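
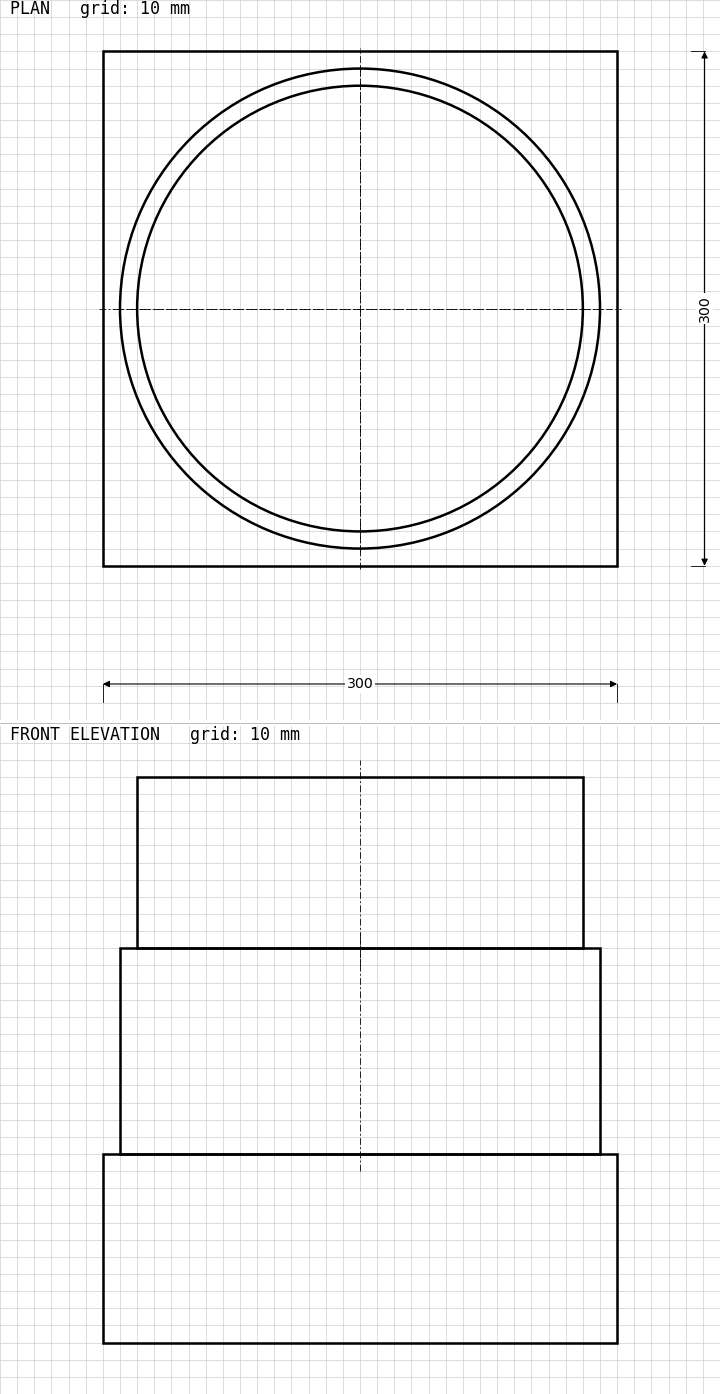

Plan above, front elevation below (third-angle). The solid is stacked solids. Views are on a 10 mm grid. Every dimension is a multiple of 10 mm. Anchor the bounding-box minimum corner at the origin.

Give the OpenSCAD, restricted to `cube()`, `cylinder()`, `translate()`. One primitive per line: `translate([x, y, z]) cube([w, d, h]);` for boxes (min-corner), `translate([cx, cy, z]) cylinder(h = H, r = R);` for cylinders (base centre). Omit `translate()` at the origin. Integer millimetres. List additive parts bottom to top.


cube([300, 300, 110]);
translate([150, 150, 110]) cylinder(h = 120, r = 140);
translate([150, 150, 230]) cylinder(h = 100, r = 130);


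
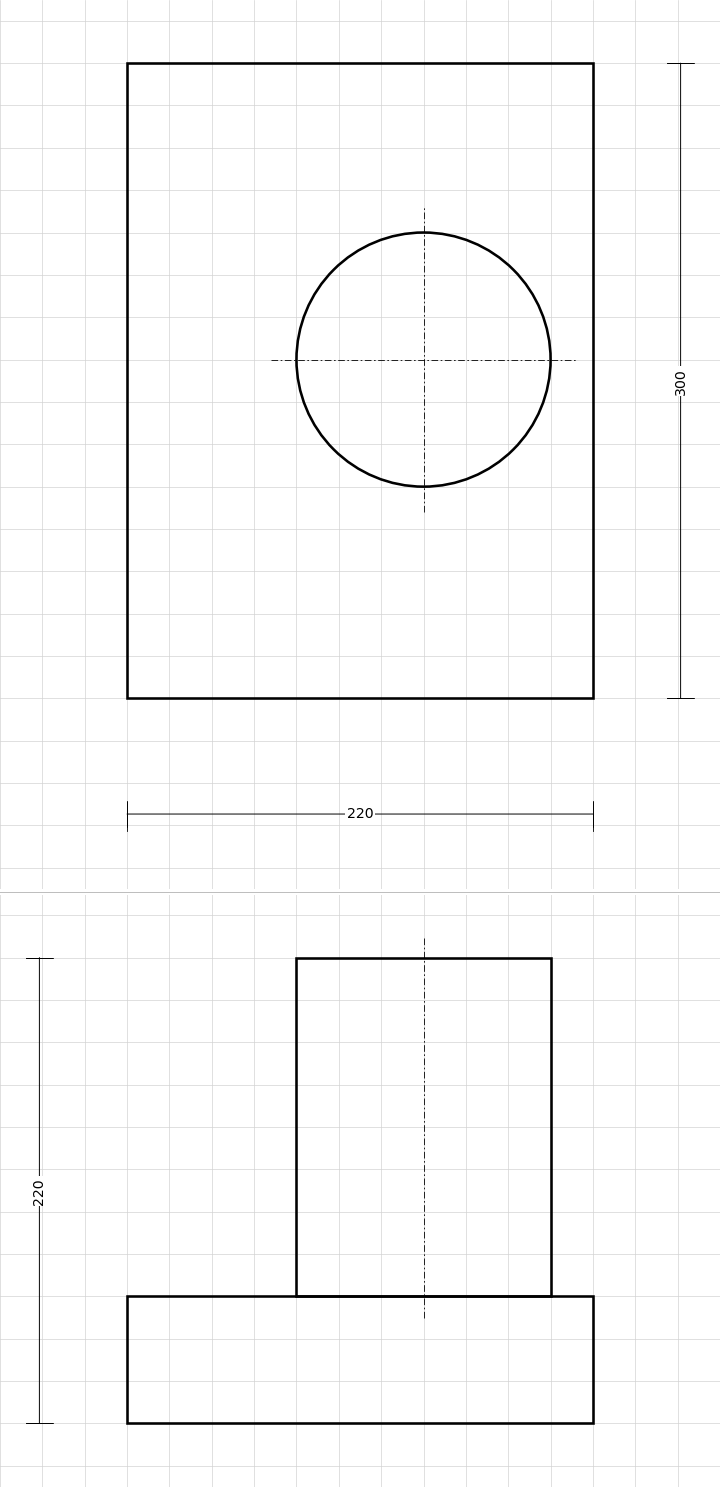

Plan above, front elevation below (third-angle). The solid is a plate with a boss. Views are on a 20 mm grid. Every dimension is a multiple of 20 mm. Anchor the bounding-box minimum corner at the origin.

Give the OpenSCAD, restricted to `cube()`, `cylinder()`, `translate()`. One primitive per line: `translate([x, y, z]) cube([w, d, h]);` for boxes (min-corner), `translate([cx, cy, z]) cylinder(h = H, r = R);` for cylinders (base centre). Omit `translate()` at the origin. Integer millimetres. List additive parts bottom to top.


cube([220, 300, 60]);
translate([140, 160, 60]) cylinder(h = 160, r = 60);


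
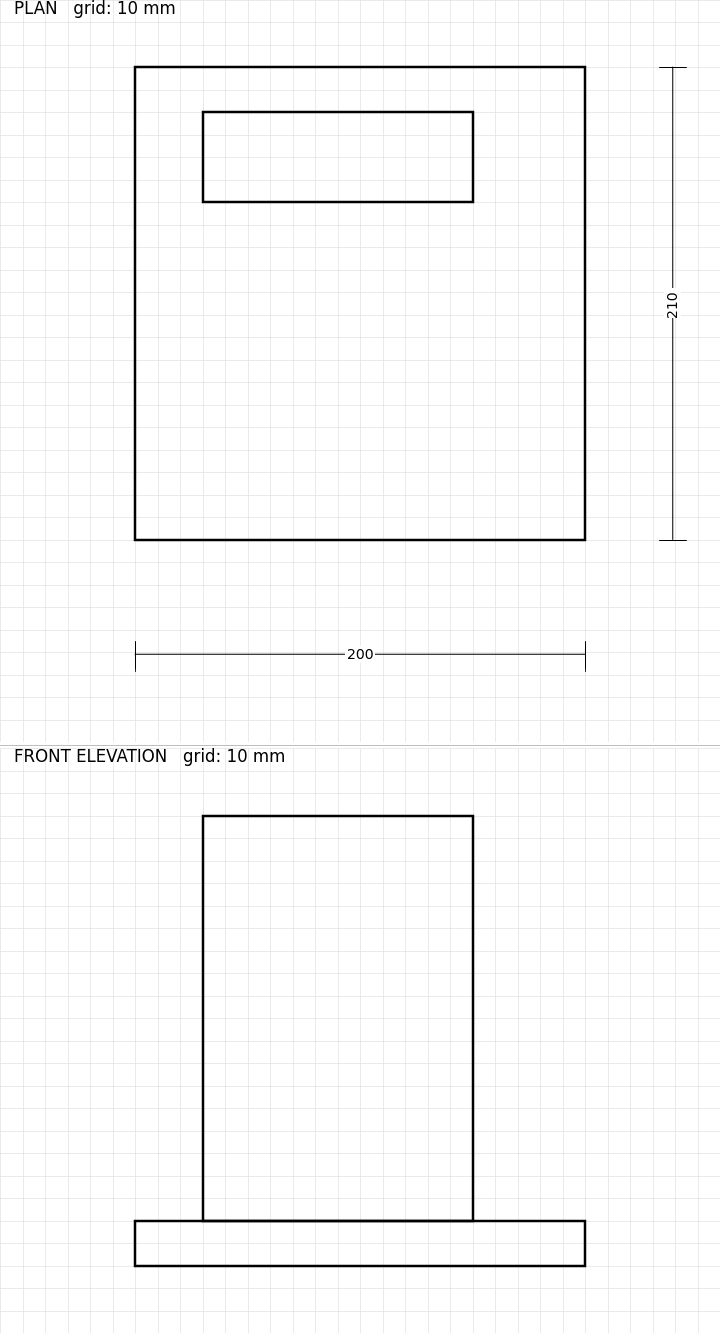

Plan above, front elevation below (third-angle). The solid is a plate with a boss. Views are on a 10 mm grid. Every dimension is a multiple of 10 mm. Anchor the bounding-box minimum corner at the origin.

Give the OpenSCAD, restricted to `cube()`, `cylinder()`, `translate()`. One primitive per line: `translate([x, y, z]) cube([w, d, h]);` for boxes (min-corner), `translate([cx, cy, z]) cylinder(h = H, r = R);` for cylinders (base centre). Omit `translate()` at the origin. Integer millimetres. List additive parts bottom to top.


cube([200, 210, 20]);
translate([30, 150, 20]) cube([120, 40, 180]);


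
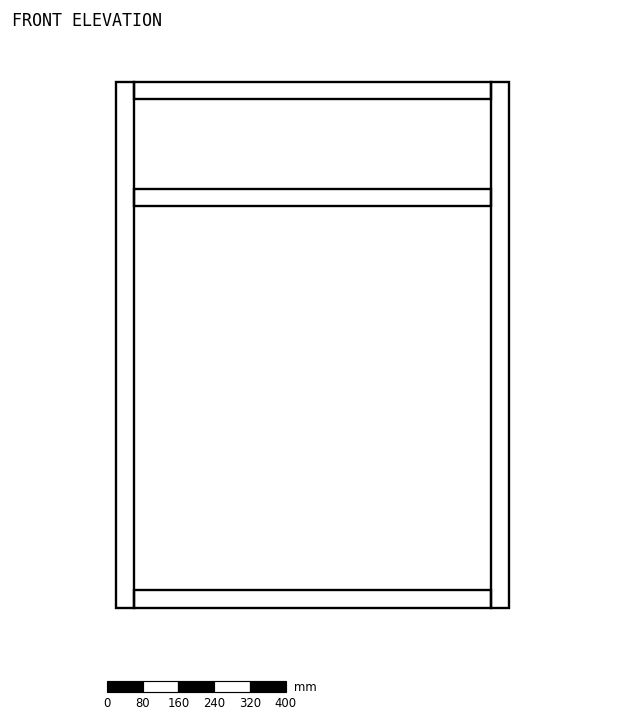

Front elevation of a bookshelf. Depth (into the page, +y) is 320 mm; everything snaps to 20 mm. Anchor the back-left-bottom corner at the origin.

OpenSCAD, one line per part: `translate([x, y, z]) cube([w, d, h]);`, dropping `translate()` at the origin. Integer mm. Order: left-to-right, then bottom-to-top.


cube([40, 320, 1180]);
translate([40, 0, 0]) cube([800, 320, 40]);
translate([40, 0, 900]) cube([800, 320, 40]);
translate([40, 0, 1140]) cube([800, 320, 40]);
translate([840, 0, 0]) cube([40, 320, 1180]);


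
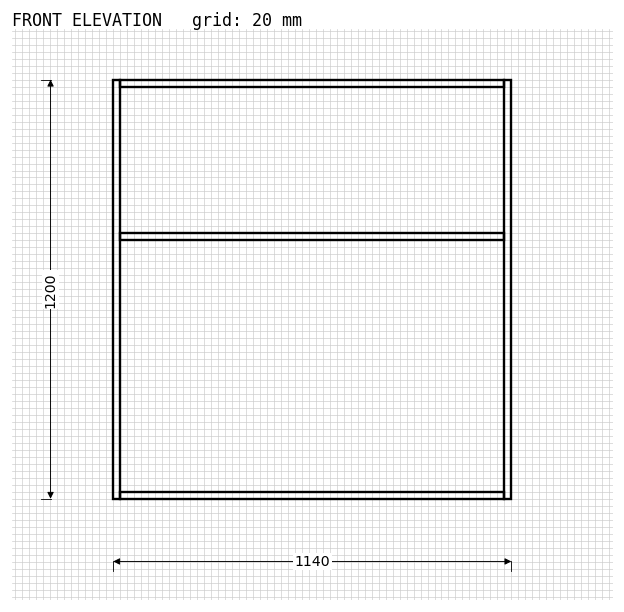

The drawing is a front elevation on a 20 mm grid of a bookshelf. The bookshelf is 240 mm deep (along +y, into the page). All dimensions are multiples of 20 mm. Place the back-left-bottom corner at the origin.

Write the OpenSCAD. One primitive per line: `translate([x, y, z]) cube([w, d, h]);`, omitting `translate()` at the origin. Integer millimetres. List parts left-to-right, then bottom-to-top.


cube([20, 240, 1200]);
translate([20, 0, 0]) cube([1100, 240, 20]);
translate([20, 0, 740]) cube([1100, 240, 20]);
translate([20, 0, 1180]) cube([1100, 240, 20]);
translate([1120, 0, 0]) cube([20, 240, 1200]);


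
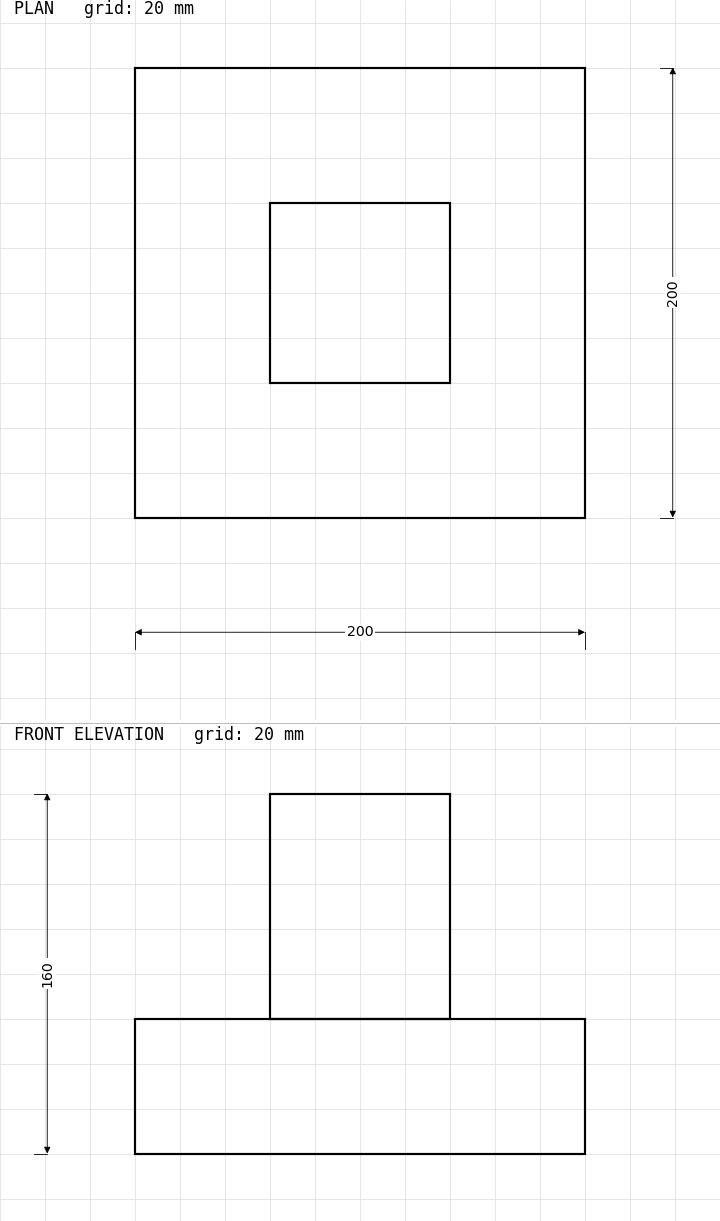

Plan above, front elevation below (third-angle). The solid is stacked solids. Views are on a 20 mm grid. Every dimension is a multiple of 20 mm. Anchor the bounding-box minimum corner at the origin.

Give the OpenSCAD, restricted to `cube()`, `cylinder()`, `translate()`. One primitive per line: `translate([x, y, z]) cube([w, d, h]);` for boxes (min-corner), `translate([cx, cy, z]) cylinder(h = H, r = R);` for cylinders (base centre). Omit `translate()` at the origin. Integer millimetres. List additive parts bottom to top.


cube([200, 200, 60]);
translate([60, 60, 60]) cube([80, 80, 100]);


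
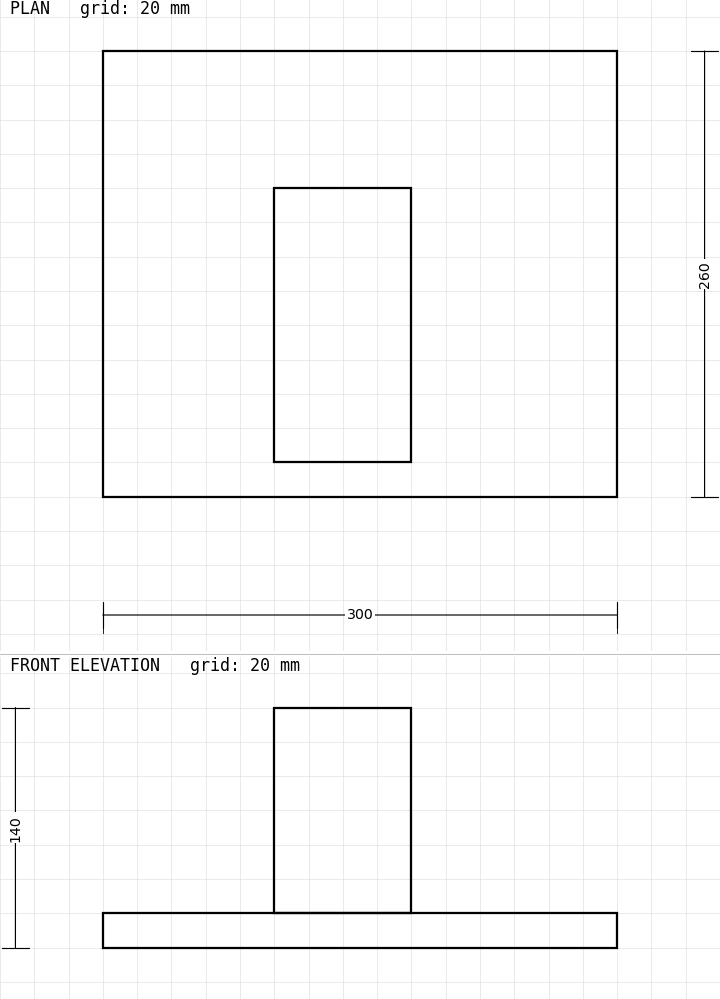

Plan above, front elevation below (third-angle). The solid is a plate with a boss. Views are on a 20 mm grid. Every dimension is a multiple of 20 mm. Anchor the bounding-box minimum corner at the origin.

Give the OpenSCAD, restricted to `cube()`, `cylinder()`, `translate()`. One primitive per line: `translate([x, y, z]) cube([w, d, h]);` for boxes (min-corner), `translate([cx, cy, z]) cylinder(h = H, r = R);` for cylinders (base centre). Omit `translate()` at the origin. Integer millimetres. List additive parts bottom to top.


cube([300, 260, 20]);
translate([100, 20, 20]) cube([80, 160, 120]);


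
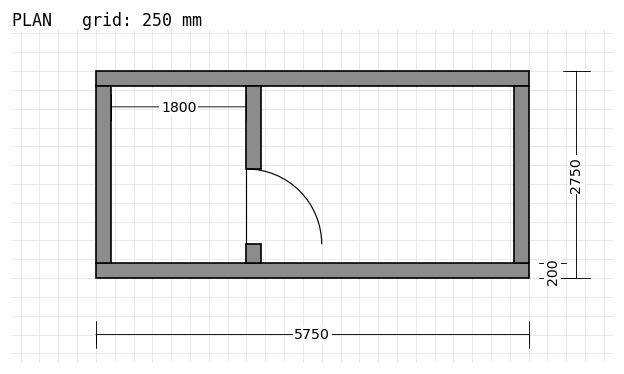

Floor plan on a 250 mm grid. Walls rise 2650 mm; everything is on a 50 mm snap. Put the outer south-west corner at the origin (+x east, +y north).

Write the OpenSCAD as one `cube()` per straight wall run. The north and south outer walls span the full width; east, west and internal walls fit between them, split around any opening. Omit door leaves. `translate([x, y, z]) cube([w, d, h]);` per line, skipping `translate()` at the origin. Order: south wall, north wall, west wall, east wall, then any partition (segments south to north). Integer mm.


cube([5750, 200, 2650]);
translate([0, 2550, 0]) cube([5750, 200, 2650]);
translate([0, 200, 0]) cube([200, 2350, 2650]);
translate([5550, 200, 0]) cube([200, 2350, 2650]);
translate([2000, 200, 0]) cube([200, 250, 2650]);
translate([2000, 1450, 0]) cube([200, 1100, 2650]);


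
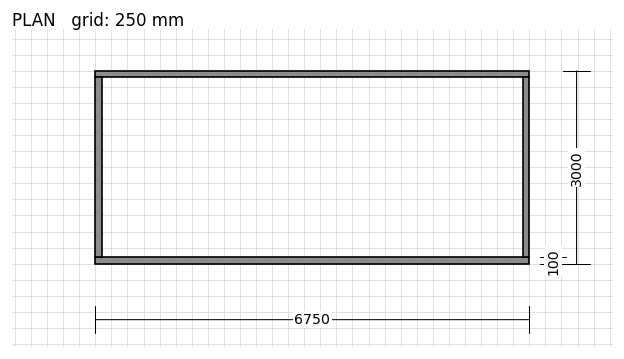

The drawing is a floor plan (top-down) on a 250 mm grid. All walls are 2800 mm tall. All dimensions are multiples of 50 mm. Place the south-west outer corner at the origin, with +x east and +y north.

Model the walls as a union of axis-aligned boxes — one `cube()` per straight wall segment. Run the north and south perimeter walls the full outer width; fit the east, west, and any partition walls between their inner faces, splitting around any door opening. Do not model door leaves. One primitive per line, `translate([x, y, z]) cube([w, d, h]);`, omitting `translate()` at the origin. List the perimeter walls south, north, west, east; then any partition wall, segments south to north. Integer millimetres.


cube([6750, 100, 2800]);
translate([0, 2900, 0]) cube([6750, 100, 2800]);
translate([0, 100, 0]) cube([100, 2800, 2800]);
translate([6650, 100, 0]) cube([100, 2800, 2800]);


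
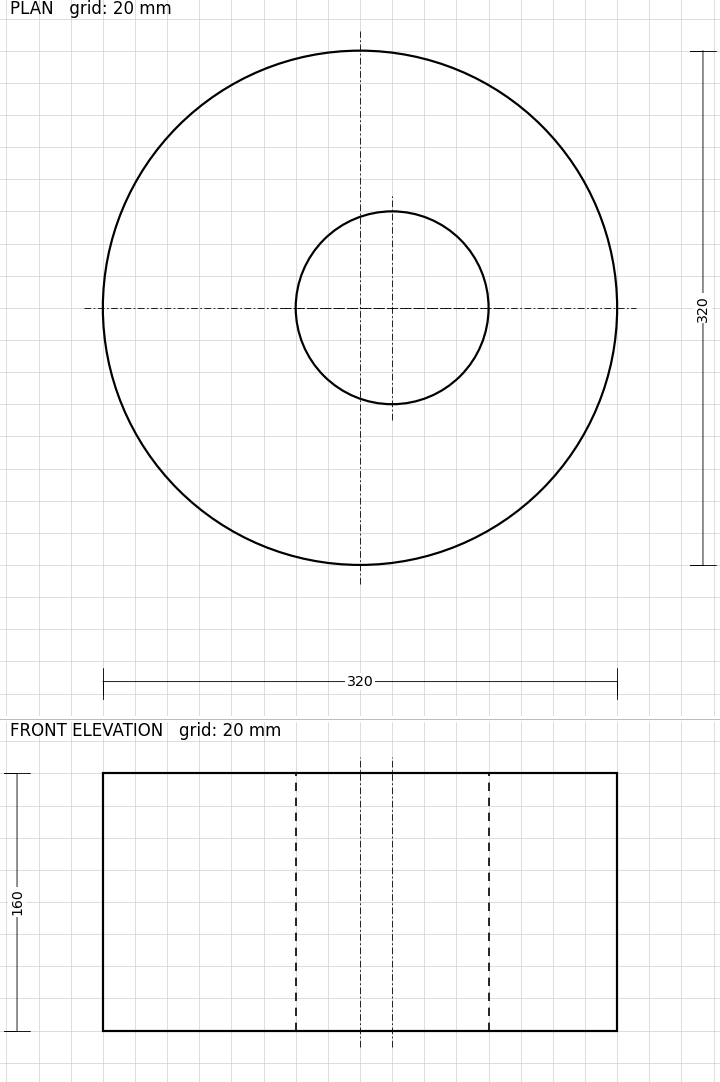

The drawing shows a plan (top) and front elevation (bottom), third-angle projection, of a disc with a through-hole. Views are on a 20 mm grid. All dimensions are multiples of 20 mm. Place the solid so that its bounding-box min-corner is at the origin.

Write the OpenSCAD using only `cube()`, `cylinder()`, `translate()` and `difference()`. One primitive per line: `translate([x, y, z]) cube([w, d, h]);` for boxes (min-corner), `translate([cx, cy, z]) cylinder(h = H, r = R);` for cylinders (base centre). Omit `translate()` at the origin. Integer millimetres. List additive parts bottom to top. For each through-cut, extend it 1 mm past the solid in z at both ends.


difference() {
  translate([160, 160, 0]) cylinder(h = 160, r = 160);
  translate([180, 160, -1]) cylinder(h = 162, r = 60);
}


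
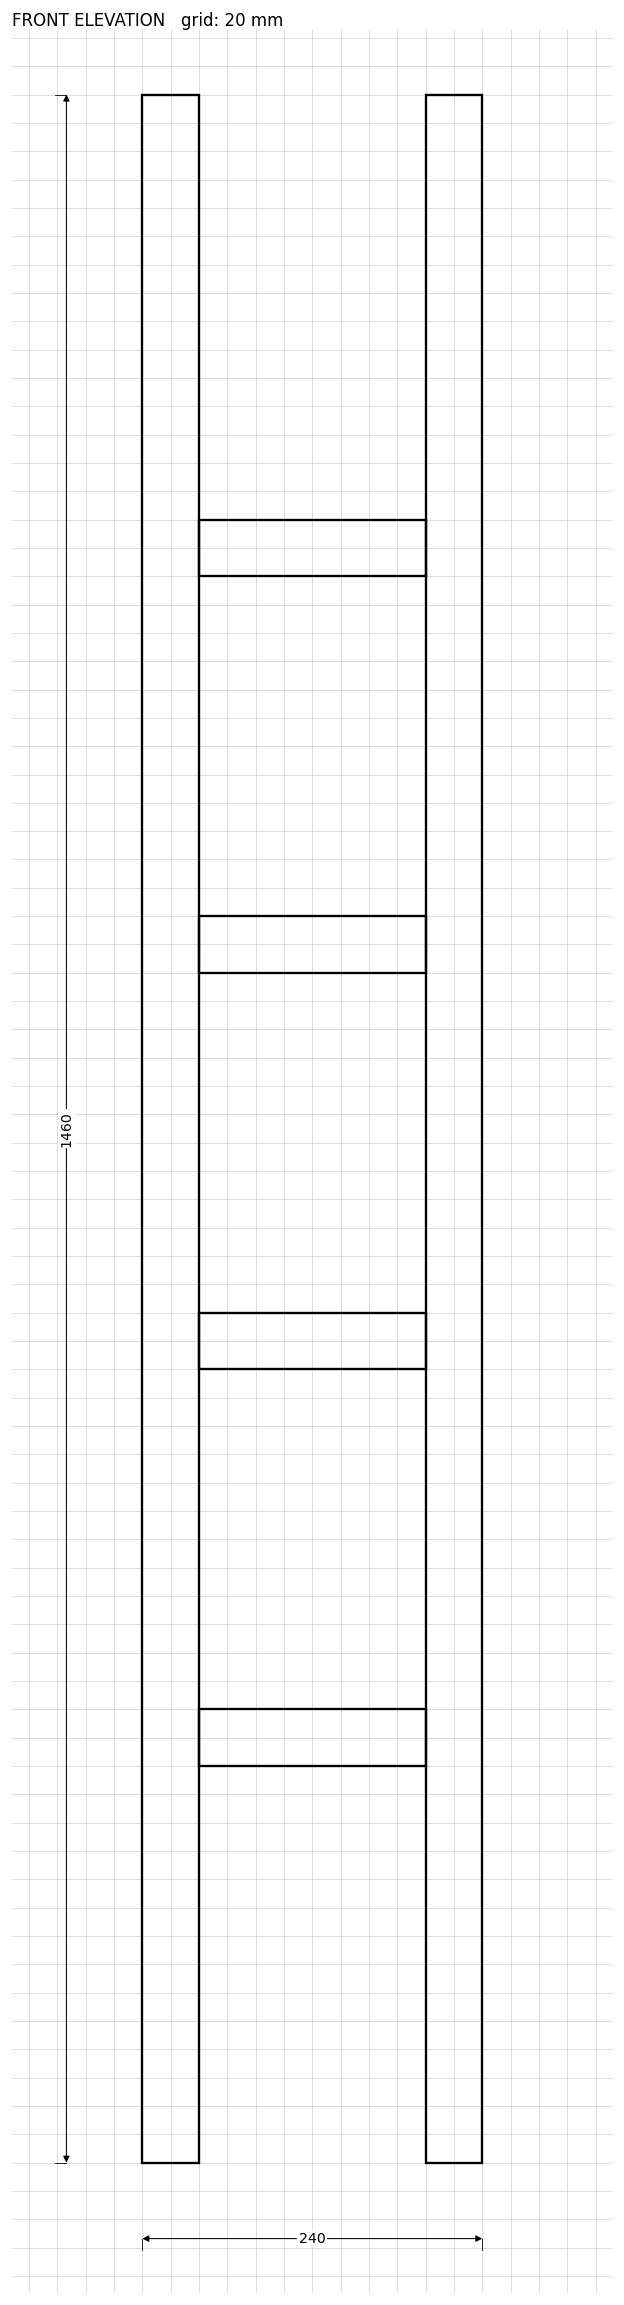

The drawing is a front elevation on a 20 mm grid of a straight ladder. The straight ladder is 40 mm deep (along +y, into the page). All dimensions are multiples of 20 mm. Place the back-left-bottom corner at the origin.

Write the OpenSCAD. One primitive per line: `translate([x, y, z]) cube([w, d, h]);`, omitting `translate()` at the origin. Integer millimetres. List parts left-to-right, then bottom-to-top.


cube([40, 40, 1460]);
translate([40, 0, 280]) cube([160, 40, 40]);
translate([40, 0, 560]) cube([160, 40, 40]);
translate([40, 0, 840]) cube([160, 40, 40]);
translate([40, 0, 1120]) cube([160, 40, 40]);
translate([200, 0, 0]) cube([40, 40, 1460]);


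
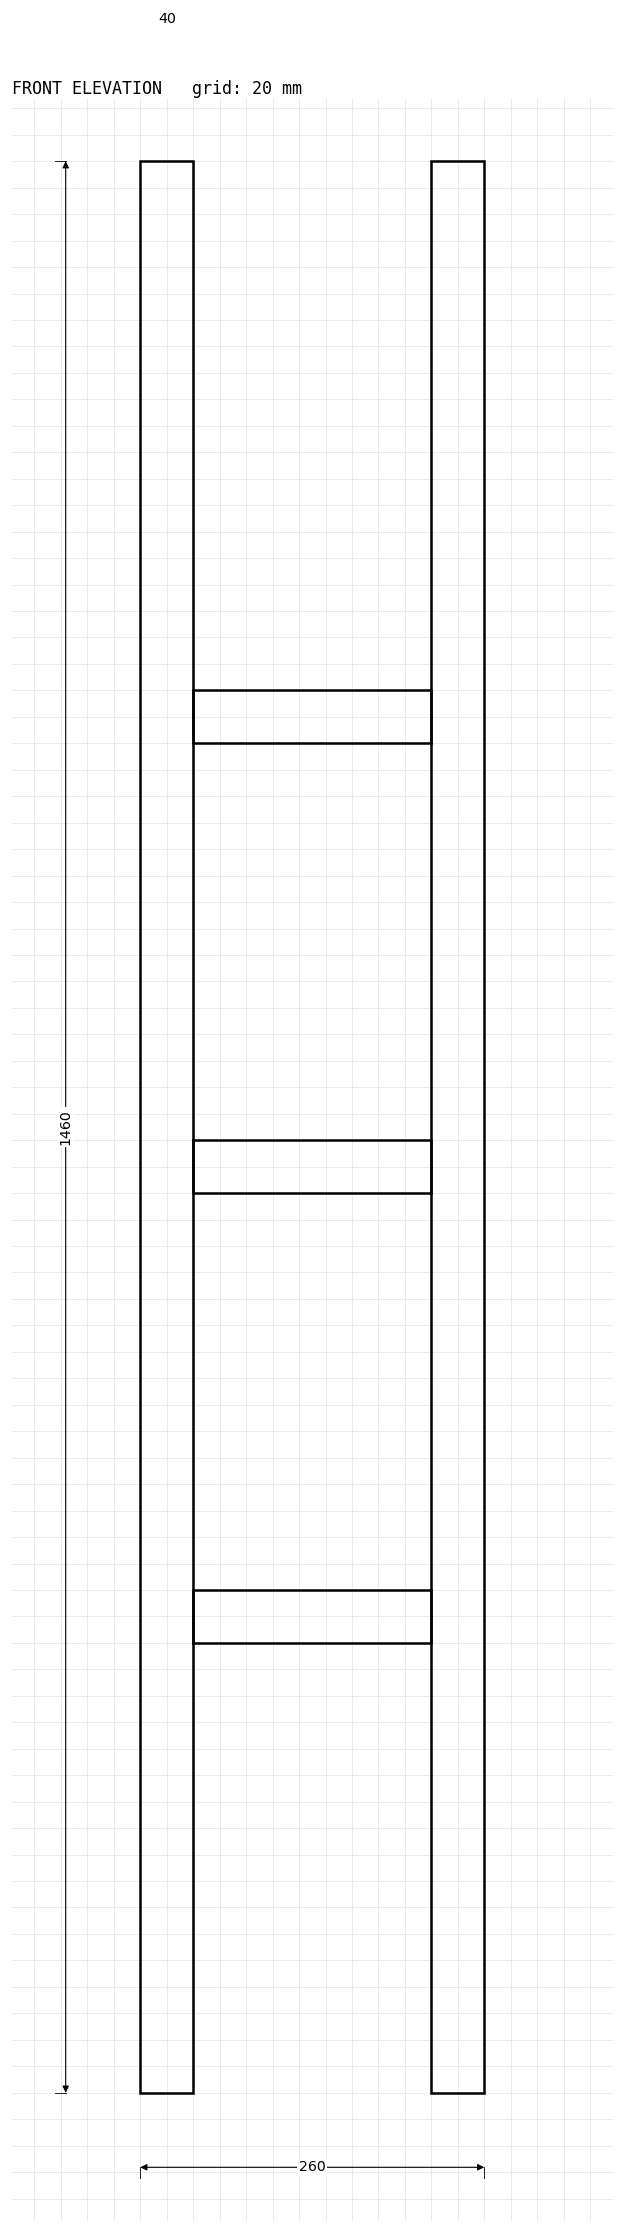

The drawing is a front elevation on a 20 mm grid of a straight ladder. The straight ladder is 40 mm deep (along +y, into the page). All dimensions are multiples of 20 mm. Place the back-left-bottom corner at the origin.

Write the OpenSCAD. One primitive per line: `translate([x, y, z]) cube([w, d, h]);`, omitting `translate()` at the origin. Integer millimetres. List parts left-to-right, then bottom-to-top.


cube([40, 40, 1460]);
translate([40, 0, 340]) cube([180, 40, 40]);
translate([40, 0, 680]) cube([180, 40, 40]);
translate([40, 0, 1020]) cube([180, 40, 40]);
translate([220, 0, 0]) cube([40, 40, 1460]);


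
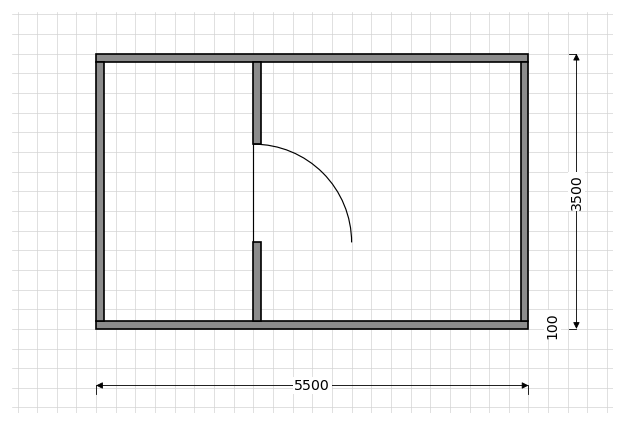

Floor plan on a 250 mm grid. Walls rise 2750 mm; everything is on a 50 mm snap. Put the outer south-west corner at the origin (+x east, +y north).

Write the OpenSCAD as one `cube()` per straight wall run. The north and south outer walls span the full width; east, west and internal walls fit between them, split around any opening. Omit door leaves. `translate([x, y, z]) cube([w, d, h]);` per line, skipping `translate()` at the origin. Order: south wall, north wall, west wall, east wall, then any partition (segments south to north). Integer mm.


cube([5500, 100, 2750]);
translate([0, 3400, 0]) cube([5500, 100, 2750]);
translate([0, 100, 0]) cube([100, 3300, 2750]);
translate([5400, 100, 0]) cube([100, 3300, 2750]);
translate([2000, 100, 0]) cube([100, 1000, 2750]);
translate([2000, 2350, 0]) cube([100, 1050, 2750]);


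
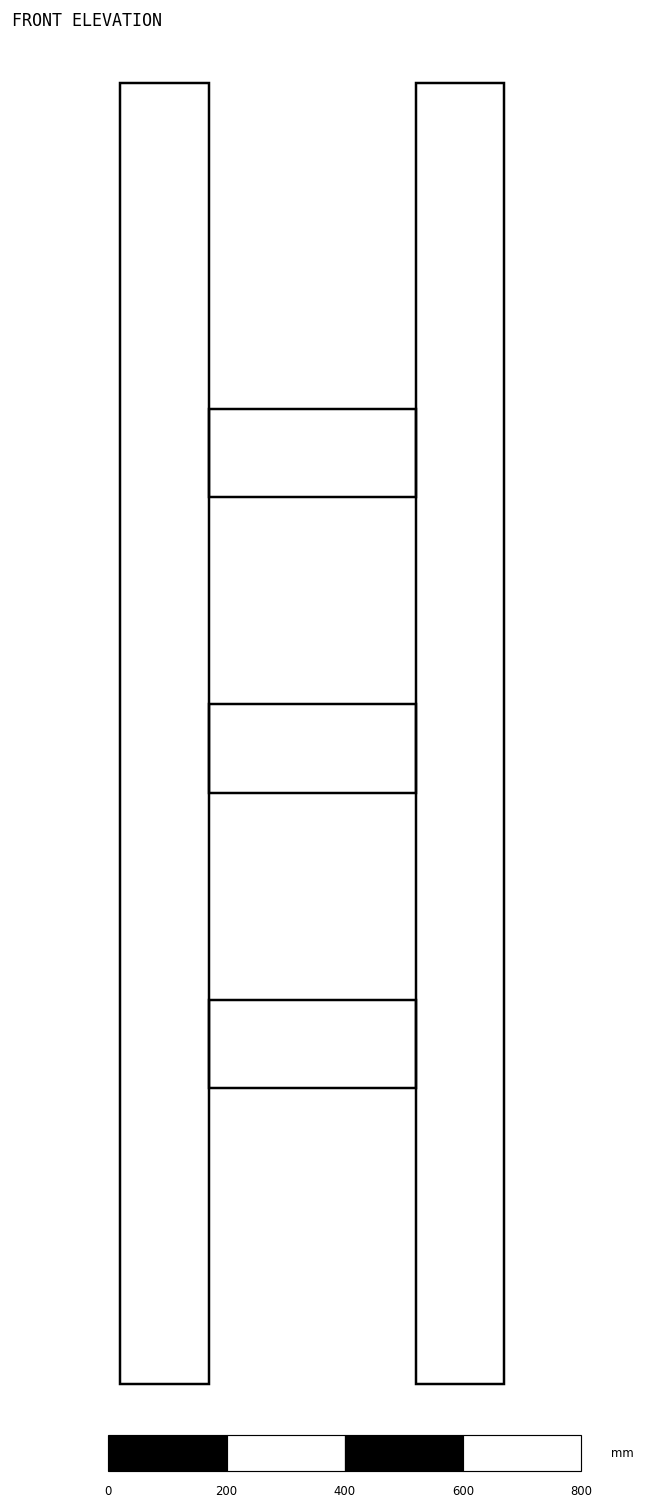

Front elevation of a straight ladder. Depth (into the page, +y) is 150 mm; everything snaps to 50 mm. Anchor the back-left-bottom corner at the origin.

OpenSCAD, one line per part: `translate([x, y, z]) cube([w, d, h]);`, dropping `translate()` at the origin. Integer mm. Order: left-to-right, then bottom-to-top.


cube([150, 150, 2200]);
translate([150, 0, 500]) cube([350, 150, 150]);
translate([150, 0, 1000]) cube([350, 150, 150]);
translate([150, 0, 1500]) cube([350, 150, 150]);
translate([500, 0, 0]) cube([150, 150, 2200]);


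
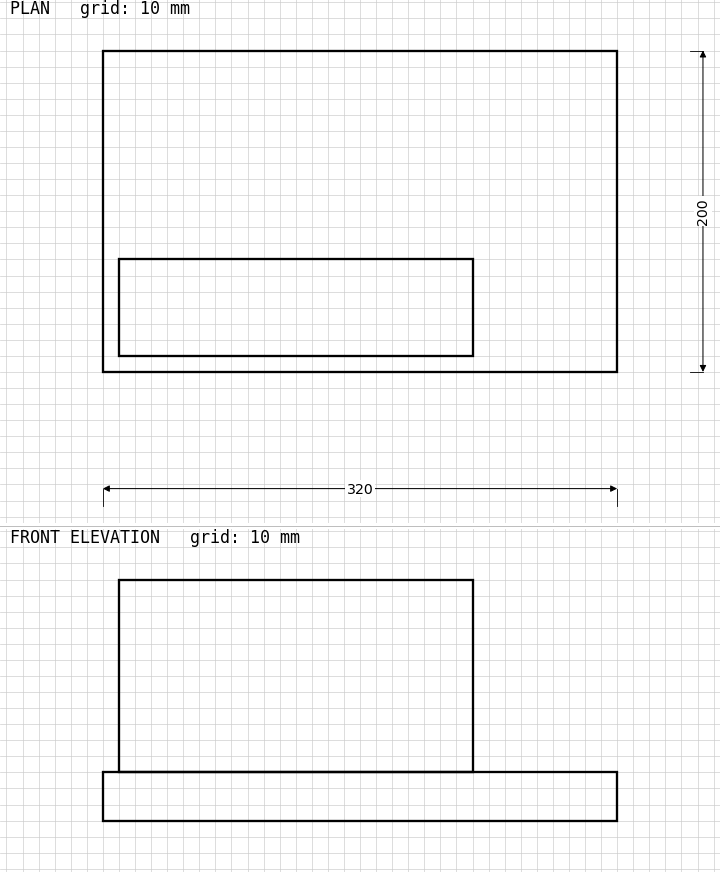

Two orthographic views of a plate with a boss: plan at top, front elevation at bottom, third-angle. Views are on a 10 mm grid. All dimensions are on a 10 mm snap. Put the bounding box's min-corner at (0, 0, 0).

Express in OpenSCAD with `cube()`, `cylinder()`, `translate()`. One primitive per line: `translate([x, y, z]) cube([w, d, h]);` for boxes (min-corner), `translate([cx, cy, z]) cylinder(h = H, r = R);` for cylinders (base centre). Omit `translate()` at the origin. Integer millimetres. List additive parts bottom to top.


cube([320, 200, 30]);
translate([10, 10, 30]) cube([220, 60, 120]);


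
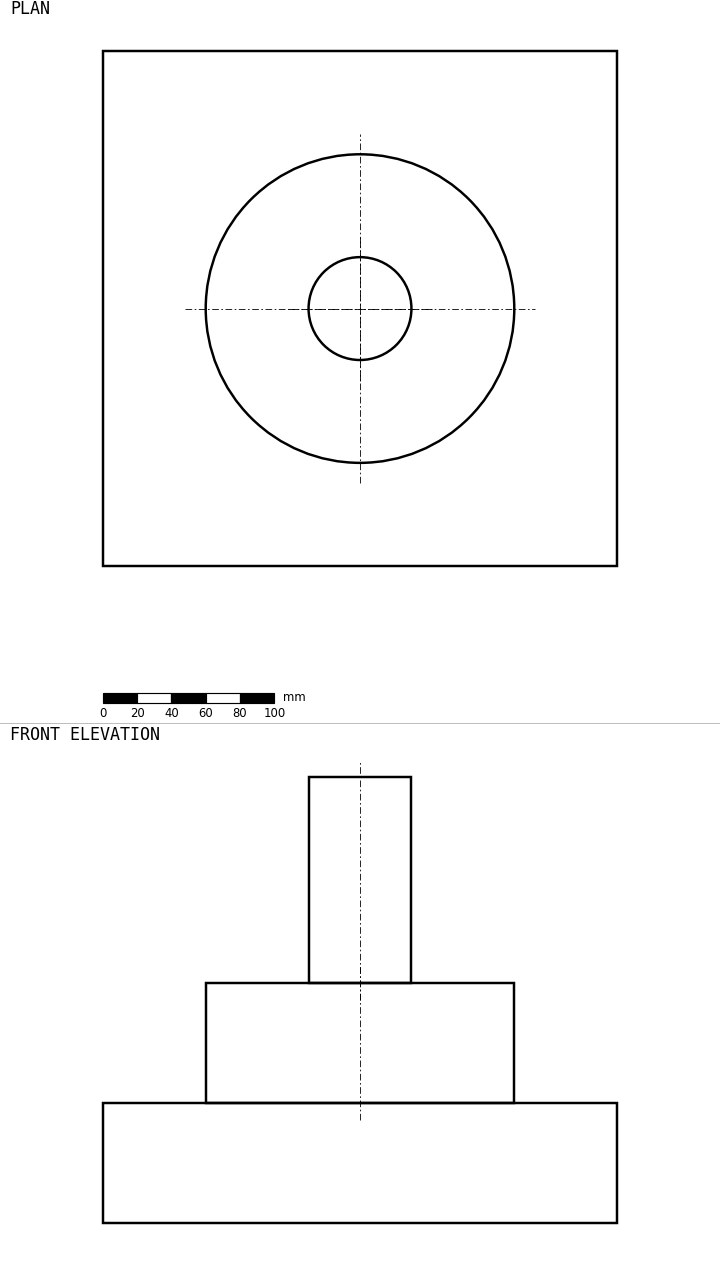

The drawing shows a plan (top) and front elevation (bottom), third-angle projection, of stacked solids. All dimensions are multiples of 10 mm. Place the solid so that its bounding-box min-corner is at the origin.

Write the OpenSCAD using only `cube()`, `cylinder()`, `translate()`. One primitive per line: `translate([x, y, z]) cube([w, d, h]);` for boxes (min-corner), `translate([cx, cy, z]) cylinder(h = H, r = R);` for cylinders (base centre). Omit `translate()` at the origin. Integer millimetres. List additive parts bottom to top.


cube([300, 300, 70]);
translate([150, 150, 70]) cylinder(h = 70, r = 90);
translate([150, 150, 140]) cylinder(h = 120, r = 30);


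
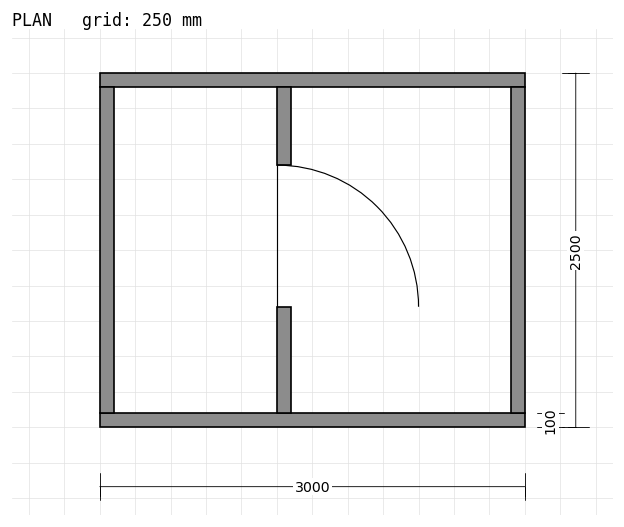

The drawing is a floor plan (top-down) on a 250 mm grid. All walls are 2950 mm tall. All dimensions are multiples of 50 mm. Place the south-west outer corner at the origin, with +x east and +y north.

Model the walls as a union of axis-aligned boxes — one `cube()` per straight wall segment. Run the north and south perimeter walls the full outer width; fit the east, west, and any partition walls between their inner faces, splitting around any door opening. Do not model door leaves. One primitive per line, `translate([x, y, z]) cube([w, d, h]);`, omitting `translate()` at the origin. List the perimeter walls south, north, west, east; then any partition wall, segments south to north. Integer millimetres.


cube([3000, 100, 2950]);
translate([0, 2400, 0]) cube([3000, 100, 2950]);
translate([0, 100, 0]) cube([100, 2300, 2950]);
translate([2900, 100, 0]) cube([100, 2300, 2950]);
translate([1250, 100, 0]) cube([100, 750, 2950]);
translate([1250, 1850, 0]) cube([100, 550, 2950]);


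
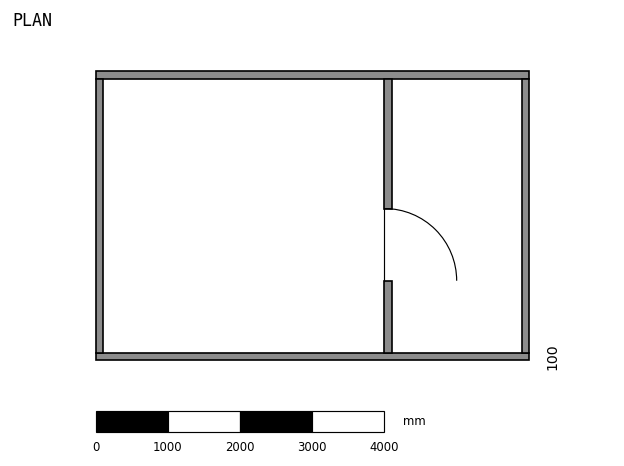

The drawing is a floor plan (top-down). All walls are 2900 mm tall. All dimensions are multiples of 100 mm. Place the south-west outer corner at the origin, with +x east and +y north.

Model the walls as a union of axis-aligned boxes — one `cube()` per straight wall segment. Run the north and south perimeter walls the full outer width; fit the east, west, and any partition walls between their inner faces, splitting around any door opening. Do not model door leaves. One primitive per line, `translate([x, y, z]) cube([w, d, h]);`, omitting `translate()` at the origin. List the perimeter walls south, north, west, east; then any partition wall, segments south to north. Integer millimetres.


cube([6000, 100, 2900]);
translate([0, 3900, 0]) cube([6000, 100, 2900]);
translate([0, 100, 0]) cube([100, 3800, 2900]);
translate([5900, 100, 0]) cube([100, 3800, 2900]);
translate([4000, 100, 0]) cube([100, 1000, 2900]);
translate([4000, 2100, 0]) cube([100, 1800, 2900]);


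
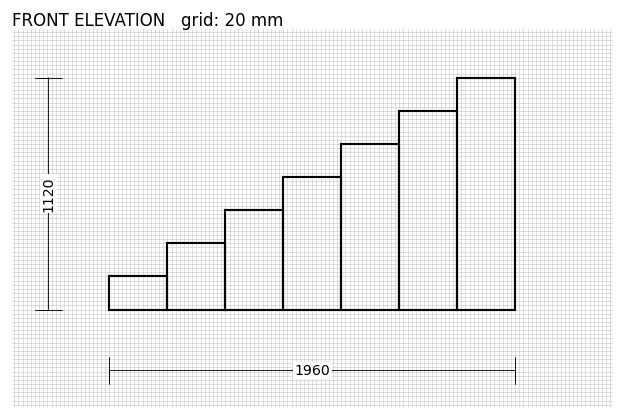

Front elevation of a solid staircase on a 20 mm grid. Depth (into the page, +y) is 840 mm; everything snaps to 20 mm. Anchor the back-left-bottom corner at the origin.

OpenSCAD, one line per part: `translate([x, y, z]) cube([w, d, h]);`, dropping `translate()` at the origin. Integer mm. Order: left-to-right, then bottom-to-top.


cube([280, 840, 160]);
translate([280, 0, 0]) cube([280, 840, 320]);
translate([560, 0, 0]) cube([280, 840, 480]);
translate([840, 0, 0]) cube([280, 840, 640]);
translate([1120, 0, 0]) cube([280, 840, 800]);
translate([1400, 0, 0]) cube([280, 840, 960]);
translate([1680, 0, 0]) cube([280, 840, 1120]);


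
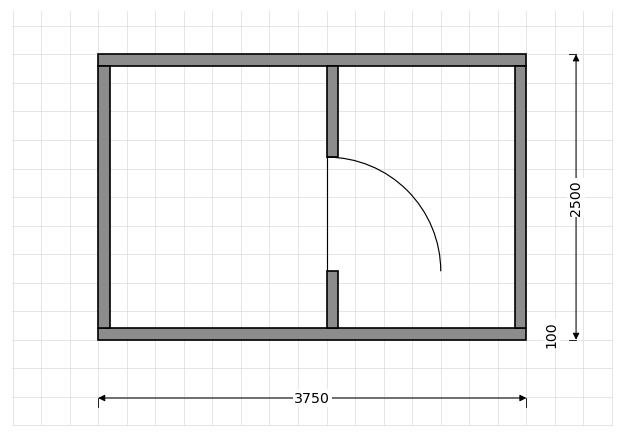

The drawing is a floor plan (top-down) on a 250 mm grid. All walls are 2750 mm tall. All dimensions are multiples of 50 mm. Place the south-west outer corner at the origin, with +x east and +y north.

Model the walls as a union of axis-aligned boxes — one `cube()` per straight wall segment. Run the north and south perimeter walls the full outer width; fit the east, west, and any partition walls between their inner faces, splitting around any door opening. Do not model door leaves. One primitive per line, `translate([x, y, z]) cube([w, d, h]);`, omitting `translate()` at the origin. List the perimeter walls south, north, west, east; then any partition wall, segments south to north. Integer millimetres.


cube([3750, 100, 2750]);
translate([0, 2400, 0]) cube([3750, 100, 2750]);
translate([0, 100, 0]) cube([100, 2300, 2750]);
translate([3650, 100, 0]) cube([100, 2300, 2750]);
translate([2000, 100, 0]) cube([100, 500, 2750]);
translate([2000, 1600, 0]) cube([100, 800, 2750]);


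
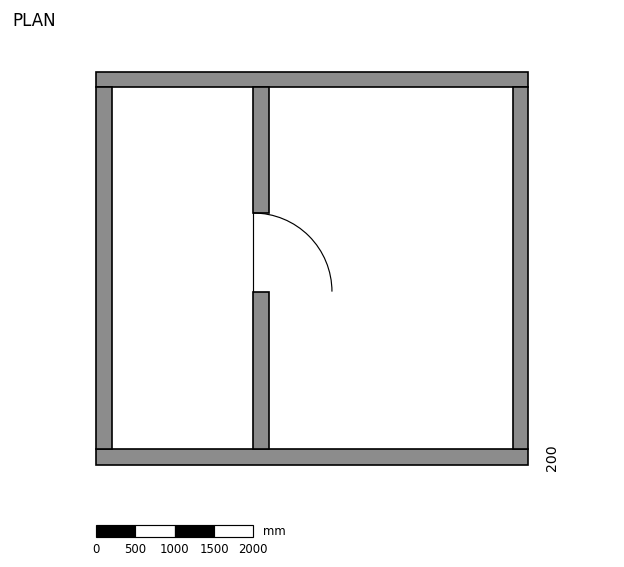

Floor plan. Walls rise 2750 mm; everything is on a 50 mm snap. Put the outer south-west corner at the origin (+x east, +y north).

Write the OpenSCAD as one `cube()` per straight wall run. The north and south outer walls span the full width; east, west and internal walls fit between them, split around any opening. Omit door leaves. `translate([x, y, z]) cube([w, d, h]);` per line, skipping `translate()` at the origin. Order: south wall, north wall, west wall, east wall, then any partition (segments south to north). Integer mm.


cube([5500, 200, 2750]);
translate([0, 4800, 0]) cube([5500, 200, 2750]);
translate([0, 200, 0]) cube([200, 4600, 2750]);
translate([5300, 200, 0]) cube([200, 4600, 2750]);
translate([2000, 200, 0]) cube([200, 2000, 2750]);
translate([2000, 3200, 0]) cube([200, 1600, 2750]);


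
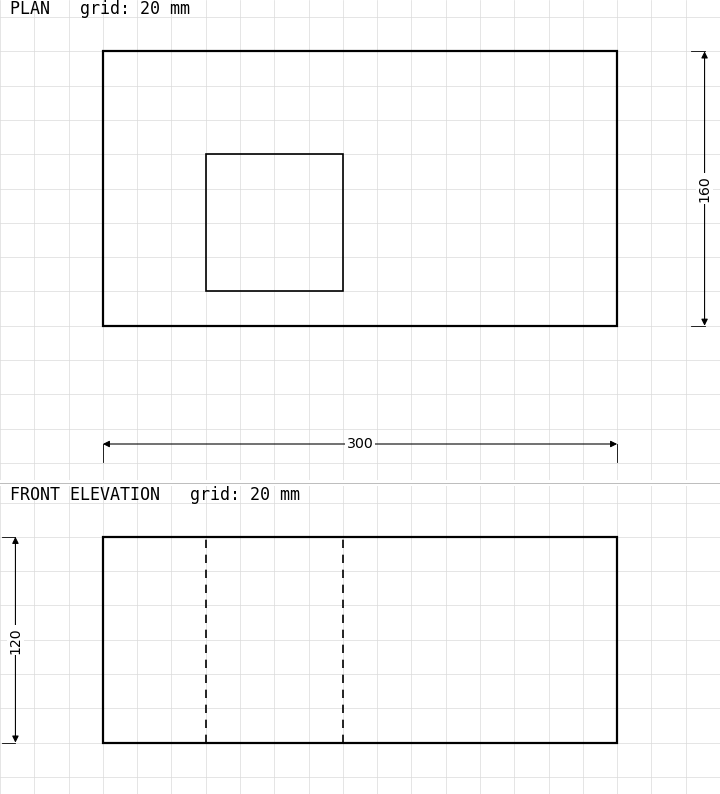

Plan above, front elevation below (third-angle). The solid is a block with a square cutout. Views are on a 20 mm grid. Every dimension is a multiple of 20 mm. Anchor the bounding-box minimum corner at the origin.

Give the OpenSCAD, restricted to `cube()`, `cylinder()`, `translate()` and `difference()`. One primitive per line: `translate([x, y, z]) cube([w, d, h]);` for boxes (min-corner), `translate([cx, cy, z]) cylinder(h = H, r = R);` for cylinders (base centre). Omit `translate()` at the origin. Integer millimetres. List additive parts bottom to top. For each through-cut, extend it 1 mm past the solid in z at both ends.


difference() {
  cube([300, 160, 120]);
  translate([60, 20, -1]) cube([80, 80, 122]);
}


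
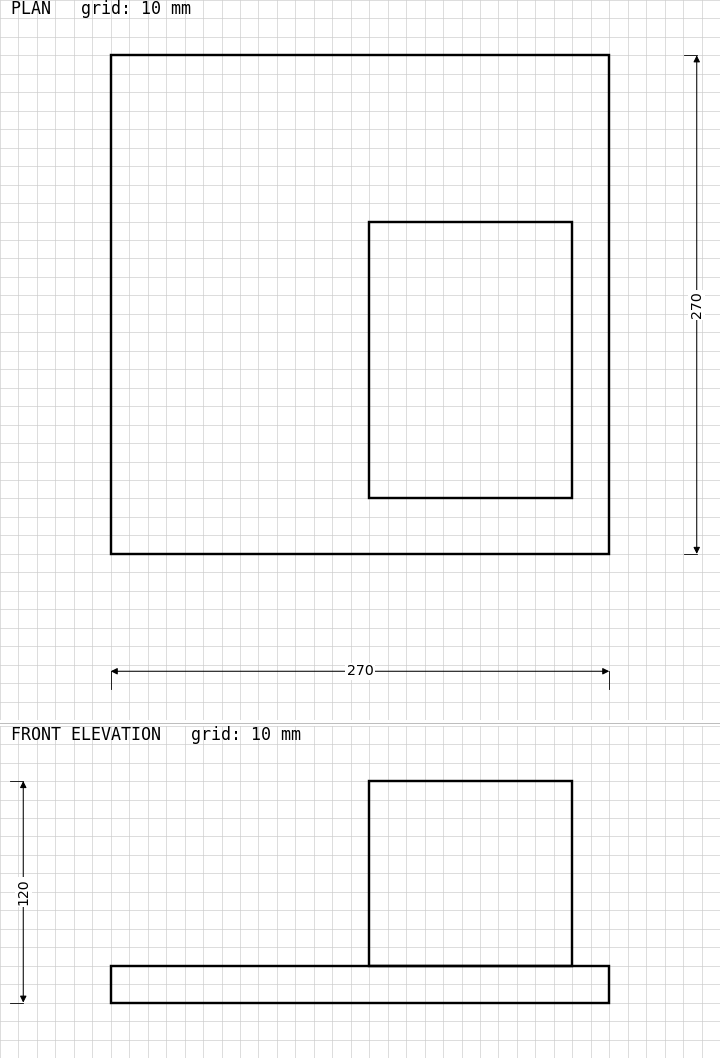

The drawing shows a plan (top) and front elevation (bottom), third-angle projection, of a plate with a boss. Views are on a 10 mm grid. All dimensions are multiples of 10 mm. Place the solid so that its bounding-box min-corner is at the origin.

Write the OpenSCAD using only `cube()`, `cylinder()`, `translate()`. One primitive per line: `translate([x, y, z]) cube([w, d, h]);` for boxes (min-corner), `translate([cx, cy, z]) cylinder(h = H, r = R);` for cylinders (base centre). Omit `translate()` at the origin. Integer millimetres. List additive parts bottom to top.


cube([270, 270, 20]);
translate([140, 30, 20]) cube([110, 150, 100]);


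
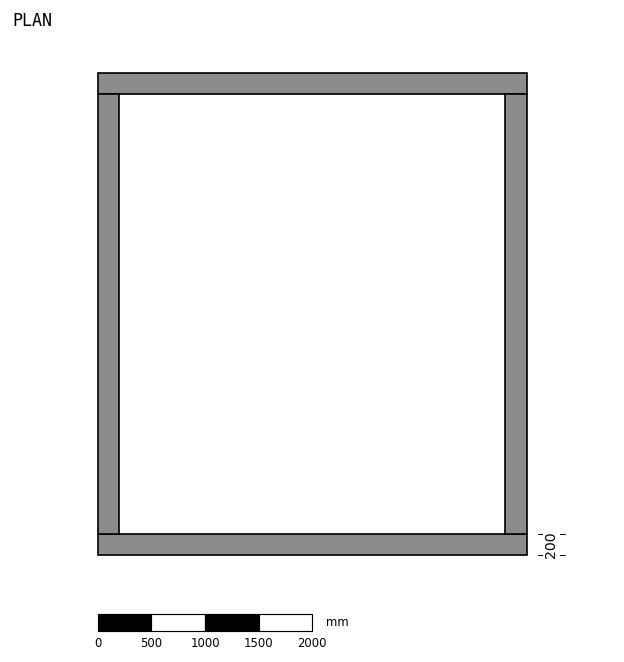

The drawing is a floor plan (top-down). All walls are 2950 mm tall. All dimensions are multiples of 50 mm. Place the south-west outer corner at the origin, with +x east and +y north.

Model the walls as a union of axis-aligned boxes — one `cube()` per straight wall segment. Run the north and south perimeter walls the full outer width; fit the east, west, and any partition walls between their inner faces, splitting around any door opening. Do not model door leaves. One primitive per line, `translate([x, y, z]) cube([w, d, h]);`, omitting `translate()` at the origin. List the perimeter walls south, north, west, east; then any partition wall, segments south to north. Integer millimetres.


cube([4000, 200, 2950]);
translate([0, 4300, 0]) cube([4000, 200, 2950]);
translate([0, 200, 0]) cube([200, 4100, 2950]);
translate([3800, 200, 0]) cube([200, 4100, 2950]);


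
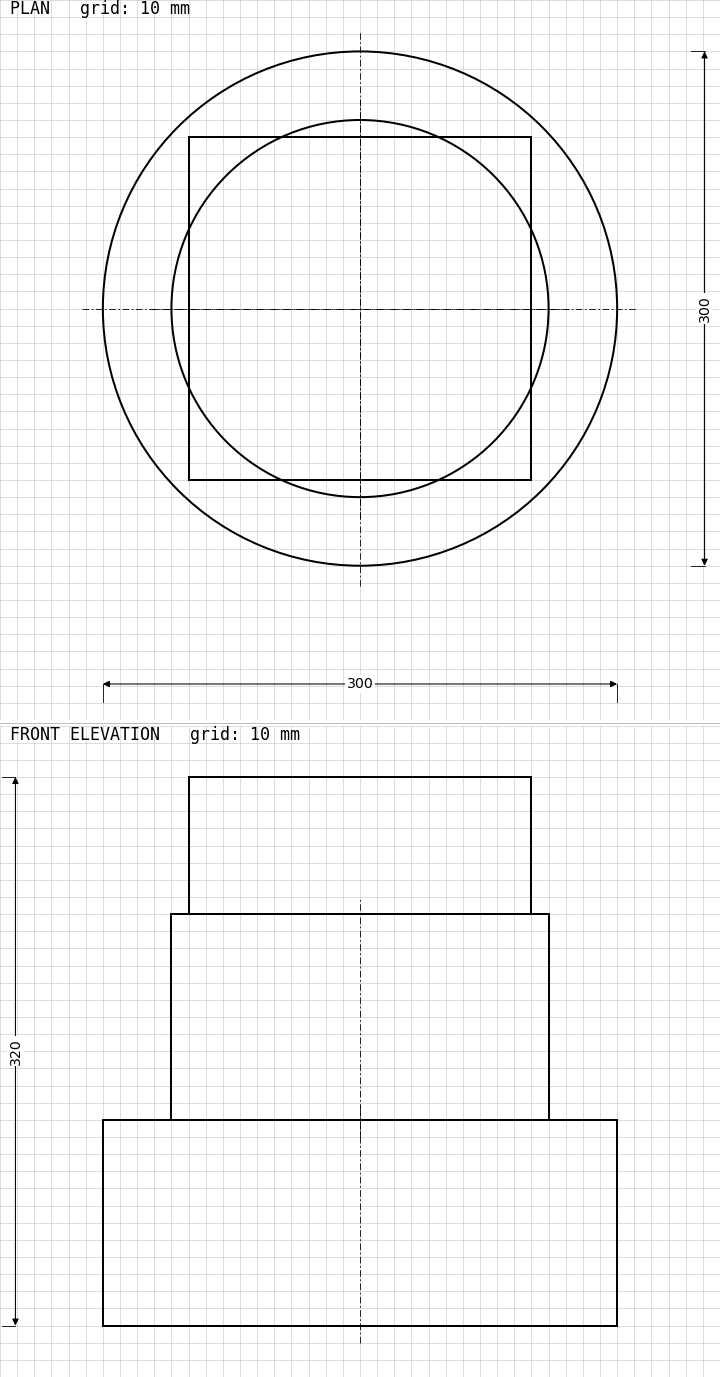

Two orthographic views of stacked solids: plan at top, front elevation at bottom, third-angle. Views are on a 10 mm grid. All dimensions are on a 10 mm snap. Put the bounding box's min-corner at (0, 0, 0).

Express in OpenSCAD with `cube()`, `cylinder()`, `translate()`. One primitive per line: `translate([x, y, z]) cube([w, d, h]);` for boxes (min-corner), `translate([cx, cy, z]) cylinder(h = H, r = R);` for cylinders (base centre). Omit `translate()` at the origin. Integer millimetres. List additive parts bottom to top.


translate([150, 150, 0]) cylinder(h = 120, r = 150);
translate([150, 150, 120]) cylinder(h = 120, r = 110);
translate([50, 50, 240]) cube([200, 200, 80]);


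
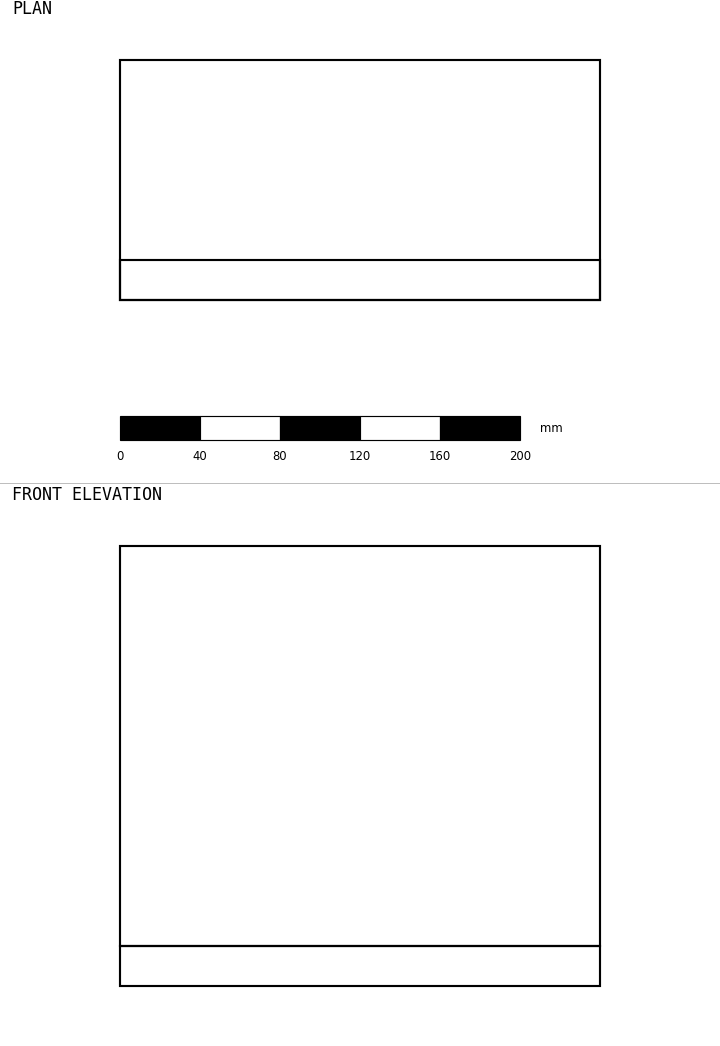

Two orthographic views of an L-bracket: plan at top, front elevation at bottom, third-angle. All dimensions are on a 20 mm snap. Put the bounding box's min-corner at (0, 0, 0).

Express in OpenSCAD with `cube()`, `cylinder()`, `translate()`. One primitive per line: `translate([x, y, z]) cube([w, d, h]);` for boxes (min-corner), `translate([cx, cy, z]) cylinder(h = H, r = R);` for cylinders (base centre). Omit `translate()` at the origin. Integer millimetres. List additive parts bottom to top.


cube([240, 120, 20]);
translate([0, 0, 20]) cube([240, 20, 200]);


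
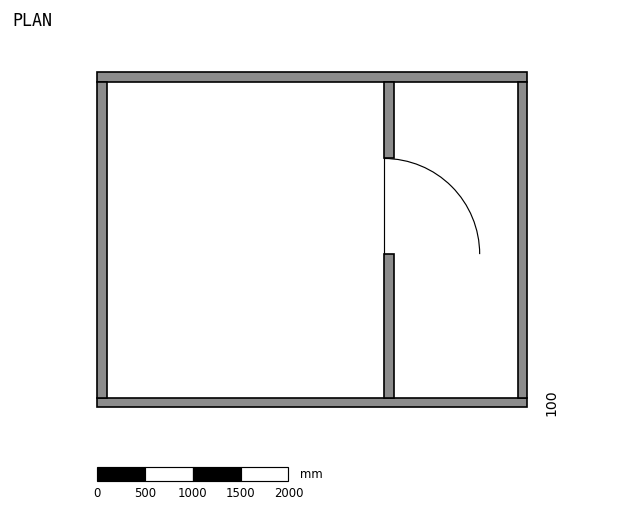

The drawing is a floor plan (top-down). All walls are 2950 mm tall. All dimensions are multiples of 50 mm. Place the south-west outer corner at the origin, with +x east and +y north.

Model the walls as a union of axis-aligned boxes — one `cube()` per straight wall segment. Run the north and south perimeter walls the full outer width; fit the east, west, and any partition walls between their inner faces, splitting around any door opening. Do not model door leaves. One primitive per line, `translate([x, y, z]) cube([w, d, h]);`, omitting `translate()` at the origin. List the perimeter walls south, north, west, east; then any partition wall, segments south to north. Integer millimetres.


cube([4500, 100, 2950]);
translate([0, 3400, 0]) cube([4500, 100, 2950]);
translate([0, 100, 0]) cube([100, 3300, 2950]);
translate([4400, 100, 0]) cube([100, 3300, 2950]);
translate([3000, 100, 0]) cube([100, 1500, 2950]);
translate([3000, 2600, 0]) cube([100, 800, 2950]);


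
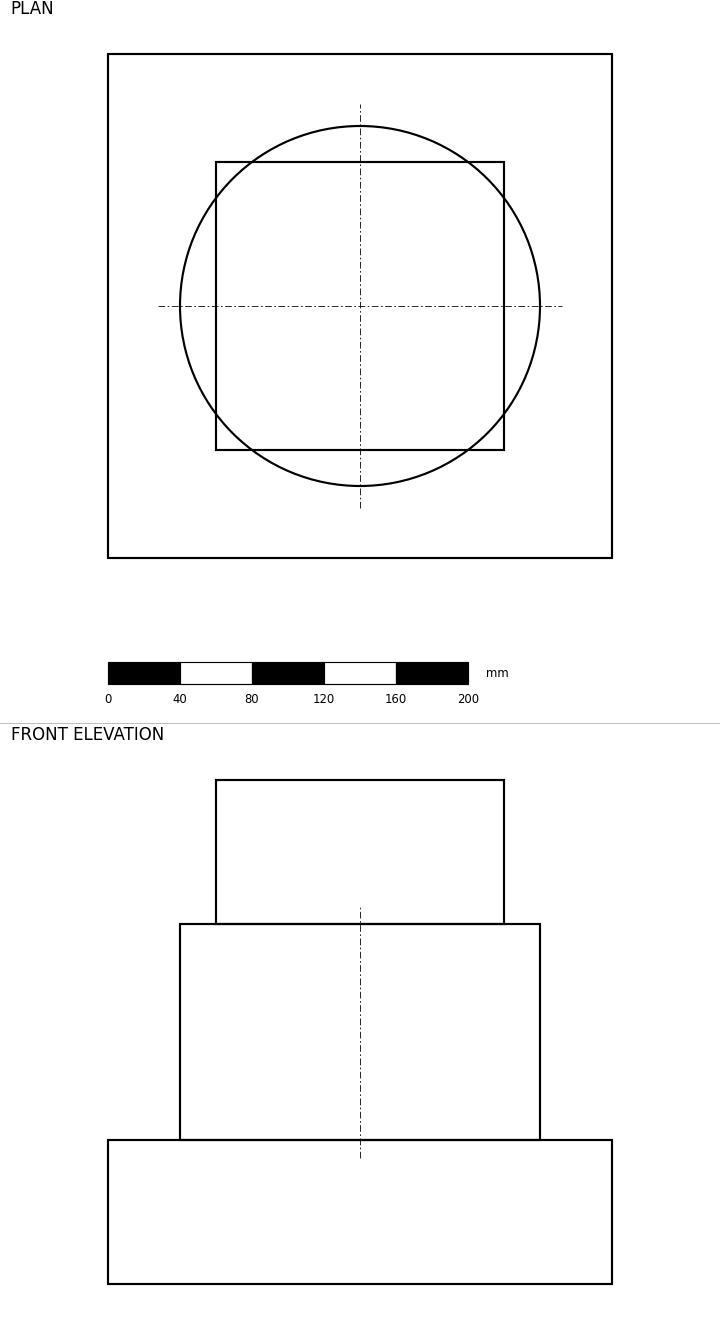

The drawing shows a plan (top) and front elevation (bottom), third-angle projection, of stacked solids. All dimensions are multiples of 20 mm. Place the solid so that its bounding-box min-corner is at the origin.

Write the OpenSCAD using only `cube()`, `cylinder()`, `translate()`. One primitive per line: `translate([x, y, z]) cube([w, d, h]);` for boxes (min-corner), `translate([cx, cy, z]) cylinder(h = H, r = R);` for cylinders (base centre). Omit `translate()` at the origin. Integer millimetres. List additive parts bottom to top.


cube([280, 280, 80]);
translate([140, 140, 80]) cylinder(h = 120, r = 100);
translate([60, 60, 200]) cube([160, 160, 80]);


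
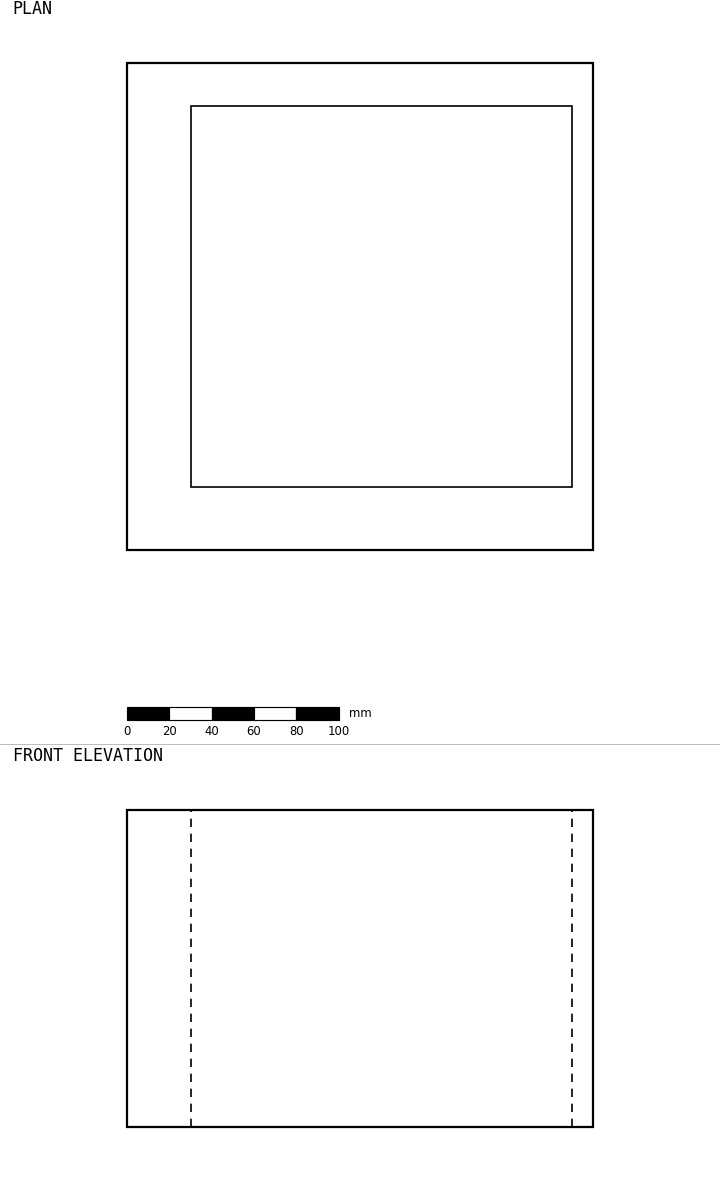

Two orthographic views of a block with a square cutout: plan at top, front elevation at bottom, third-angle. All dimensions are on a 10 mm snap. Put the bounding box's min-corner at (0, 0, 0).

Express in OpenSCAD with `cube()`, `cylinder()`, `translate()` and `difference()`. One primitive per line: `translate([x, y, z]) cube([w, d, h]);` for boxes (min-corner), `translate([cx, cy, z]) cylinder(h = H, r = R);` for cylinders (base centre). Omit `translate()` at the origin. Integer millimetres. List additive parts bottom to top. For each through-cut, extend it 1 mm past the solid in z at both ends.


difference() {
  cube([220, 230, 150]);
  translate([30, 30, -1]) cube([180, 180, 152]);
}


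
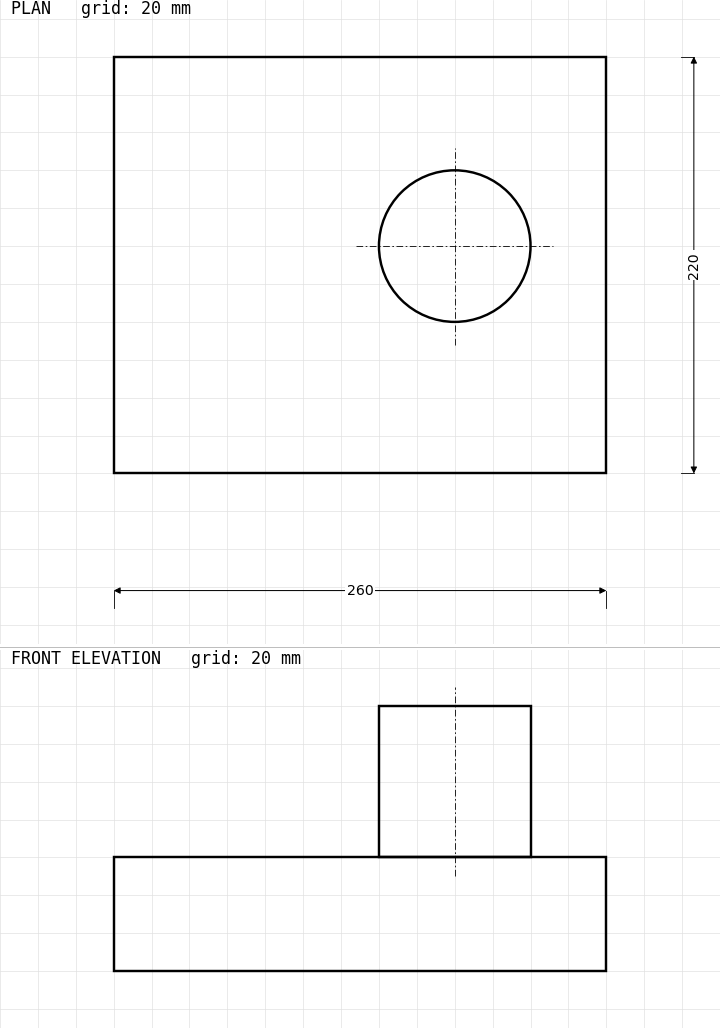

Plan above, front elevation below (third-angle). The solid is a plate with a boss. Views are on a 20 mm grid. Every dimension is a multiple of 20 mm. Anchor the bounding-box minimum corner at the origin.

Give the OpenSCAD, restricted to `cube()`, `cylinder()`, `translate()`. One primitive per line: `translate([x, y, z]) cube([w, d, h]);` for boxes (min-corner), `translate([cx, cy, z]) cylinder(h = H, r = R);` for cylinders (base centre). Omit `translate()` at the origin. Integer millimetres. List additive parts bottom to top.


cube([260, 220, 60]);
translate([180, 120, 60]) cylinder(h = 80, r = 40);


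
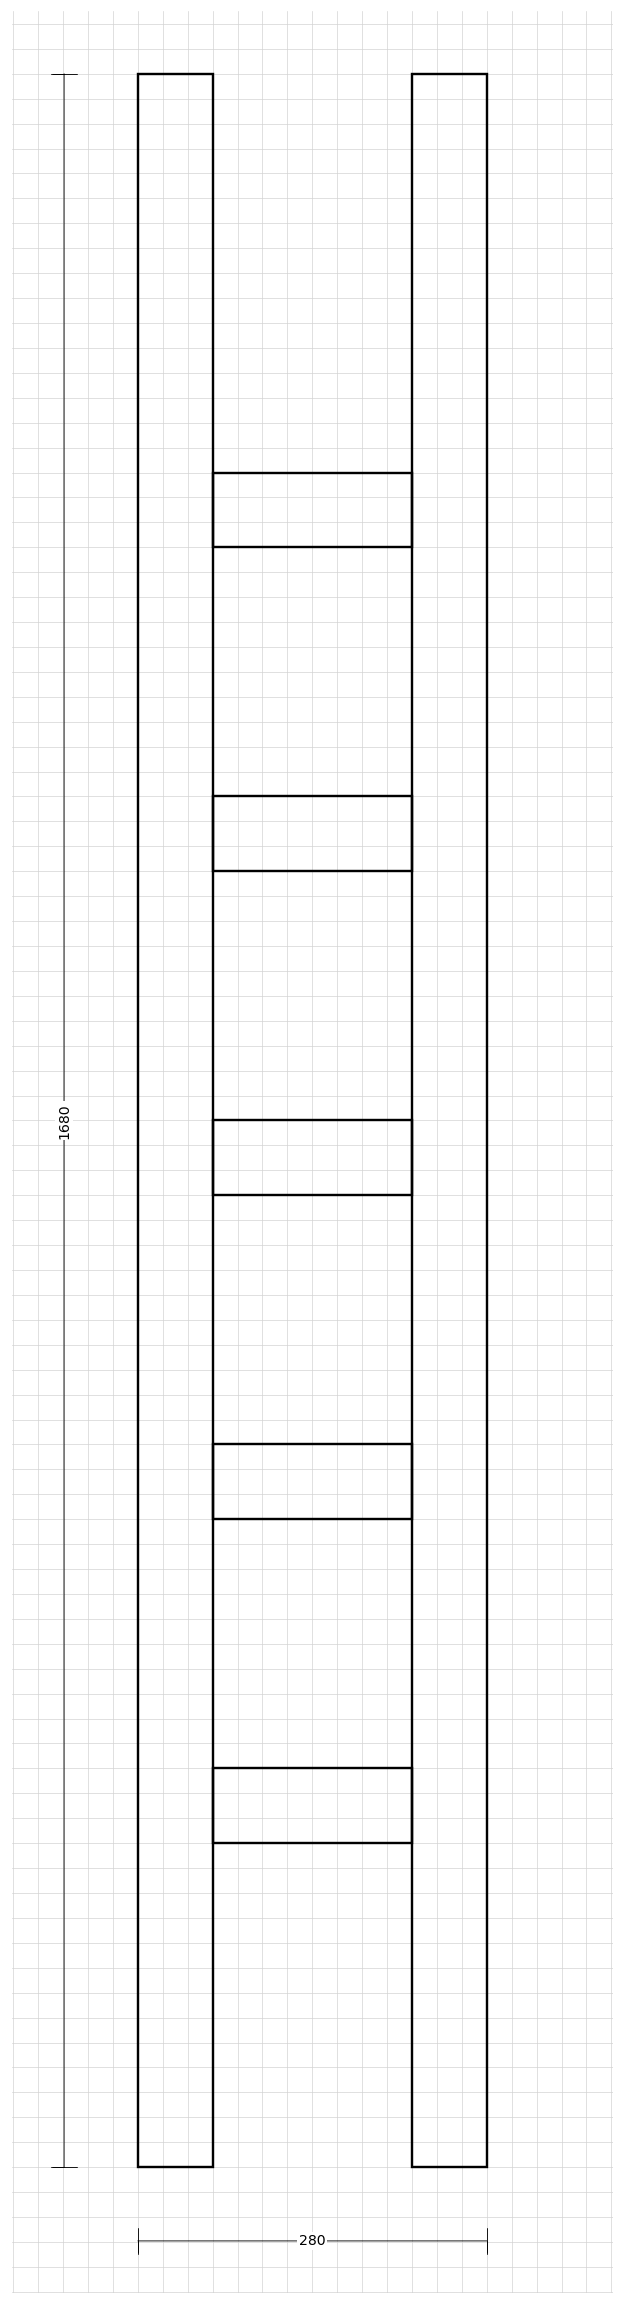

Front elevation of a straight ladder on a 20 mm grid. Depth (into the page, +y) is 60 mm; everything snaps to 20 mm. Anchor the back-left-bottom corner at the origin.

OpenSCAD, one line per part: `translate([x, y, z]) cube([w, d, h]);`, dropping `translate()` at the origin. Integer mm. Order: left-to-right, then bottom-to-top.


cube([60, 60, 1680]);
translate([60, 0, 260]) cube([160, 60, 60]);
translate([60, 0, 520]) cube([160, 60, 60]);
translate([60, 0, 780]) cube([160, 60, 60]);
translate([60, 0, 1040]) cube([160, 60, 60]);
translate([60, 0, 1300]) cube([160, 60, 60]);
translate([220, 0, 0]) cube([60, 60, 1680]);


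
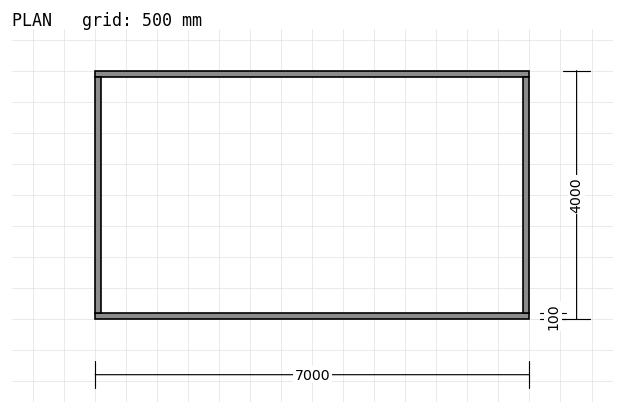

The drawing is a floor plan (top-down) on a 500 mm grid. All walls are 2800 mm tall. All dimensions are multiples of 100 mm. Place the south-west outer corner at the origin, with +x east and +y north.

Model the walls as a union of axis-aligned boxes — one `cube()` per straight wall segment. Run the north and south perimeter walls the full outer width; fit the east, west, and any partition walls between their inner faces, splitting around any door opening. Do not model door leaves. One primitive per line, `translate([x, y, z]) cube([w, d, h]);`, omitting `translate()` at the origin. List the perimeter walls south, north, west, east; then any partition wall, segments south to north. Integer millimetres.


cube([7000, 100, 2800]);
translate([0, 3900, 0]) cube([7000, 100, 2800]);
translate([0, 100, 0]) cube([100, 3800, 2800]);
translate([6900, 100, 0]) cube([100, 3800, 2800]);


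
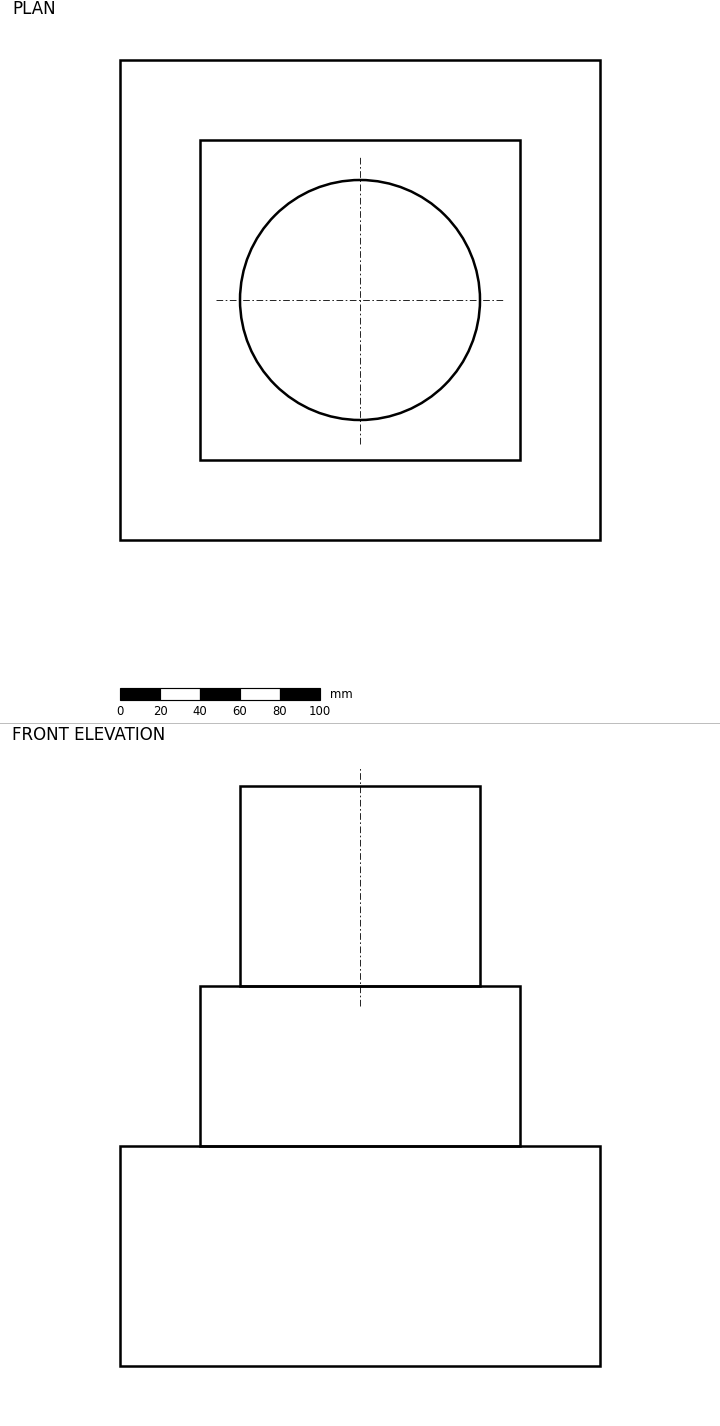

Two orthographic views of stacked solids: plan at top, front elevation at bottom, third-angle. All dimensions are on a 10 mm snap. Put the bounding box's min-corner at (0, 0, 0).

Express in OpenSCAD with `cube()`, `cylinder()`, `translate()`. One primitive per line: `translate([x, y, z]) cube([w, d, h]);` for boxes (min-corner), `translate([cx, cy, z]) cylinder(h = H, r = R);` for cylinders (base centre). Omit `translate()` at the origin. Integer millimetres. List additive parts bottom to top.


cube([240, 240, 110]);
translate([40, 40, 110]) cube([160, 160, 80]);
translate([120, 120, 190]) cylinder(h = 100, r = 60);
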